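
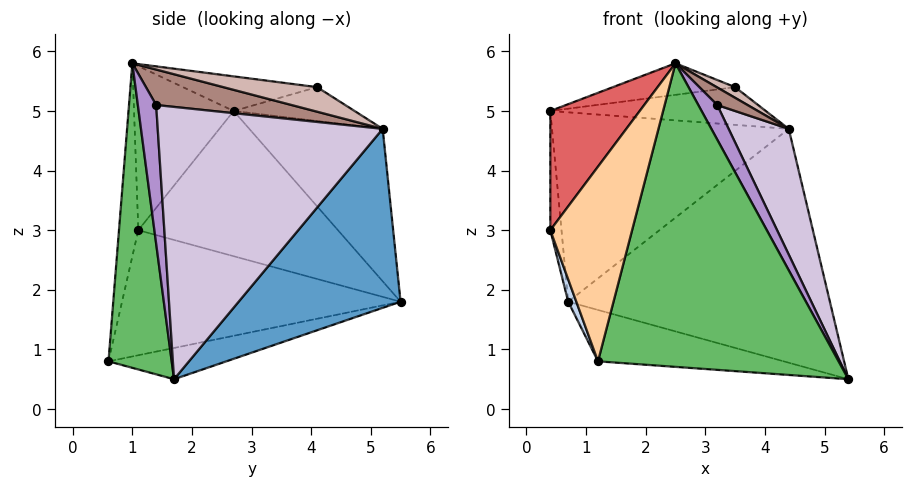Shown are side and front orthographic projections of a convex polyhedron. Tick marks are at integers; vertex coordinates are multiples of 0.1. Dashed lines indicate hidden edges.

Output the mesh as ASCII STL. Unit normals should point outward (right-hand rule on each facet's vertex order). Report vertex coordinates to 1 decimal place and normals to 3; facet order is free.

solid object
 facet normal 0.454 0.735 -0.504
  outer loop
   vertex 4.4 5.2 4.7
   vertex 5.4 1.7 0.5
   vertex 0.7 5.5 1.8
  endloop
 endfacet
 facet normal -0.941 -0.027 -0.336
  outer loop
   vertex 1.2 0.6 0.8
   vertex 0.4 1.1 3.0
   vertex 0.7 5.5 1.8
  endloop
 endfacet
 facet normal -0.119 0.187 -0.975
  outer loop
   vertex 1.2 0.6 0.8
   vertex 0.7 5.5 1.8
   vertex 5.4 1.7 0.5
  endloop
 endfacet
 facet normal -0.228 -0.964 0.136
  outer loop
   vertex 1.2 0.6 0.8
   vertex 2.5 1.0 5.8
   vertex 0.4 1.1 3.0
  endloop
 endfacet
 facet normal 0.254 -0.967 0.011
  outer loop
   vertex 1.2 0.6 0.8
   vertex 5.4 1.7 0.5
   vertex 2.5 1.0 5.8
  endloop
 endfacet
 facet normal -0.997 0.056 -0.045
  outer loop
   vertex 0.4 2.7 5.0
   vertex 0.7 5.5 1.8
   vertex 0.4 1.1 3.0
  endloop
 endfacet
 facet normal -0.656 -0.589 0.471
  outer loop
   vertex 0.4 2.7 5.0
   vertex 0.4 1.1 3.0
   vertex 2.5 1.0 5.8
  endloop
 endfacet
 facet normal -0.399 0.708 0.582
  outer loop
   vertex 0.4 2.7 5.0
   vertex 4.4 5.2 4.7
   vertex 0.7 5.5 1.8
  endloop
 endfacet
 facet normal 0.669 -0.690 0.275
  outer loop
   vertex 3.2 1.4 5.1
   vertex 2.5 1.0 5.8
   vertex 5.4 1.7 0.5
  endloop
 endfacet
 facet normal 0.883 -0.236 0.407
  outer loop
   vertex 3.2 1.4 5.1
   vertex 5.4 1.7 0.5
   vertex 4.4 5.2 4.7
  endloop
 endfacet
 facet normal 0.743 -0.166 0.648
  outer loop
   vertex 3.2 1.4 5.1
   vertex 4.4 5.2 4.7
   vertex 2.5 1.0 5.8
  endloop
 endfacet
 facet normal 0.708 -0.139 0.692
  outer loop
   vertex 3.5 4.1 5.4
   vertex 2.5 1.0 5.8
   vertex 4.4 5.2 4.7
  endloop
 endfacet
 facet normal -0.210 0.192 0.959
  outer loop
   vertex 3.5 4.1 5.4
   vertex 0.4 2.7 5.0
   vertex 2.5 1.0 5.8
  endloop
 endfacet
 facet normal -0.393 0.701 0.595
  outer loop
   vertex 3.5 4.1 5.4
   vertex 4.4 5.2 4.7
   vertex 0.4 2.7 5.0
  endloop
 endfacet
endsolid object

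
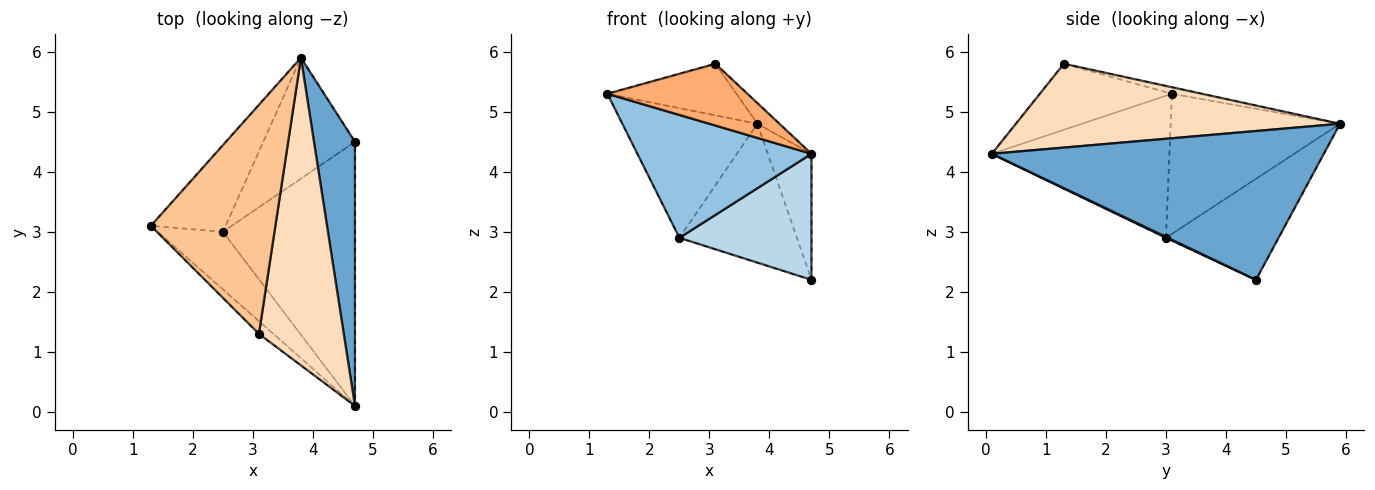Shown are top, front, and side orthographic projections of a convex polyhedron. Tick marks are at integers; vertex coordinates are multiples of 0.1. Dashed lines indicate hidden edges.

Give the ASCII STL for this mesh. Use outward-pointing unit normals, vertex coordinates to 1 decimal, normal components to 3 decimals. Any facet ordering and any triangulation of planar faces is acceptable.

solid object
 facet normal 0.956 0.126 0.263
  outer loop
   vertex 3.8 5.9 4.8
   vertex 4.7 0.1 4.3
   vertex 4.7 4.5 2.2
  endloop
 endfacet
 facet normal -0.679 -0.665 -0.312
  outer loop
   vertex 2.5 3.0 2.9
   vertex 4.7 0.1 4.3
   vertex 1.3 3.1 5.3
  endloop
 endfacet
 facet normal 0.007 -0.431 -0.902
  outer loop
   vertex 2.5 3.0 2.9
   vertex 4.7 4.5 2.2
   vertex 4.7 0.1 4.3
  endloop
 endfacet
 facet normal -0.722 0.576 -0.385
  outer loop
   vertex 2.5 3.0 2.9
   vertex 1.3 3.1 5.3
   vertex 3.8 5.9 4.8
  endloop
 endfacet
 facet normal -0.586 0.611 -0.532
  outer loop
   vertex 2.5 3.0 2.9
   vertex 3.8 5.9 4.8
   vertex 4.7 4.5 2.2
  endloop
 endfacet
 facet normal -0.678 -0.720 -0.148
  outer loop
   vertex 3.1 1.3 5.8
   vertex 1.3 3.1 5.3
   vertex 4.7 0.1 4.3
  endloop
 endfacet
 facet normal -0.051 0.220 0.974
  outer loop
   vertex 3.1 1.3 5.8
   vertex 3.8 5.9 4.8
   vertex 1.3 3.1 5.3
  endloop
 endfacet
 facet normal 0.702 0.048 0.711
  outer loop
   vertex 3.1 1.3 5.8
   vertex 4.7 0.1 4.3
   vertex 3.8 5.9 4.8
  endloop
 endfacet
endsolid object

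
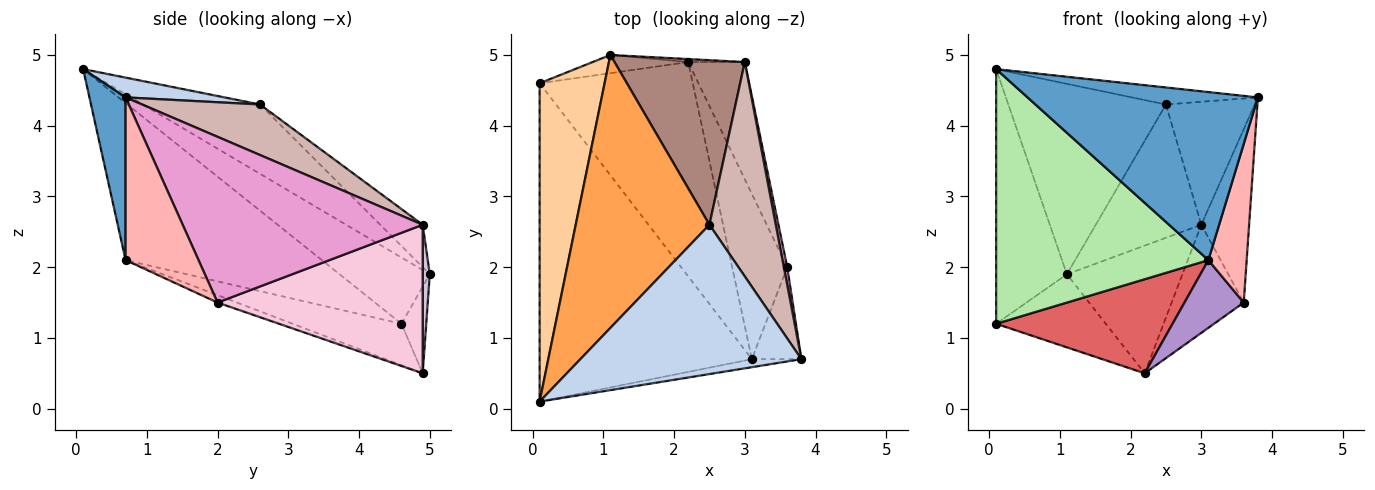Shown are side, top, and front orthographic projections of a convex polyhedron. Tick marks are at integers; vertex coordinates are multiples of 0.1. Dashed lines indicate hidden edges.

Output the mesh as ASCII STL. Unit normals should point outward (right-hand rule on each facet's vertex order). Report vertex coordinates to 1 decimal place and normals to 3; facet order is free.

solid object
 facet normal 0.155 -0.987 -0.047
  outer loop
   vertex 3.1 0.7 2.1
   vertex 3.8 0.7 4.4
   vertex 0.1 0.1 4.8
  endloop
 endfacet
 facet normal 0.089 0.113 0.990
  outer loop
   vertex 2.5 2.6 4.3
   vertex 0.1 0.1 4.8
   vertex 3.8 0.7 4.4
  endloop
 endfacet
 facet normal -0.391 0.527 0.755
  outer loop
   vertex 2.5 2.6 4.3
   vertex 1.1 5.0 1.9
   vertex 0.1 0.1 4.8
  endloop
 endfacet
 facet normal -0.623 0.489 0.611
  outer loop
   vertex 0.1 4.6 1.2
   vertex 0.1 0.1 4.8
   vertex 1.1 5.0 1.9
  endloop
 endfacet
 facet normal -0.214 0.948 -0.236
  outer loop
   vertex 0.1 4.6 1.2
   vertex 1.1 5.0 1.9
   vertex 2.2 4.9 0.5
  endloop
 endfacet
 facet normal -0.500 -0.541 -0.676
  outer loop
   vertex 0.1 4.6 1.2
   vertex 3.1 0.7 2.1
   vertex 0.1 0.1 4.8
  endloop
 endfacet
 facet normal -0.241 -0.390 -0.889
  outer loop
   vertex 0.1 4.6 1.2
   vertex 2.2 4.9 0.5
   vertex 3.1 0.7 2.1
  endloop
 endfacet
 facet normal 0.855 -0.449 -0.260
  outer loop
   vertex 3.6 2.0 1.5
   vertex 3.8 0.7 4.4
   vertex 3.1 0.7 2.1
  endloop
 endfacet
 facet normal -0.124 -0.376 -0.918
  outer loop
   vertex 3.6 2.0 1.5
   vertex 3.1 0.7 2.1
   vertex 2.2 4.9 0.5
  endloop
 endfacet
 facet normal 0.061 0.998 -0.023
  outer loop
   vertex 3.0 4.9 2.6
   vertex 2.2 4.9 0.5
   vertex 1.1 5.0 1.9
  endloop
 endfacet
 facet normal -0.245 0.610 0.753
  outer loop
   vertex 3.0 4.9 2.6
   vertex 1.1 5.0 1.9
   vertex 2.5 2.6 4.3
  endloop
 endfacet
 facet normal 0.551 0.415 0.724
  outer loop
   vertex 3.0 4.9 2.6
   vertex 2.5 2.6 4.3
   vertex 3.8 0.7 4.4
  endloop
 endfacet
 facet normal 0.981 0.195 0.020
  outer loop
   vertex 3.0 4.9 2.6
   vertex 3.8 0.7 4.4
   vertex 3.6 2.0 1.5
  endloop
 endfacet
 facet normal 0.888 0.312 -0.338
  outer loop
   vertex 3.0 4.9 2.6
   vertex 3.6 2.0 1.5
   vertex 2.2 4.9 0.5
  endloop
 endfacet
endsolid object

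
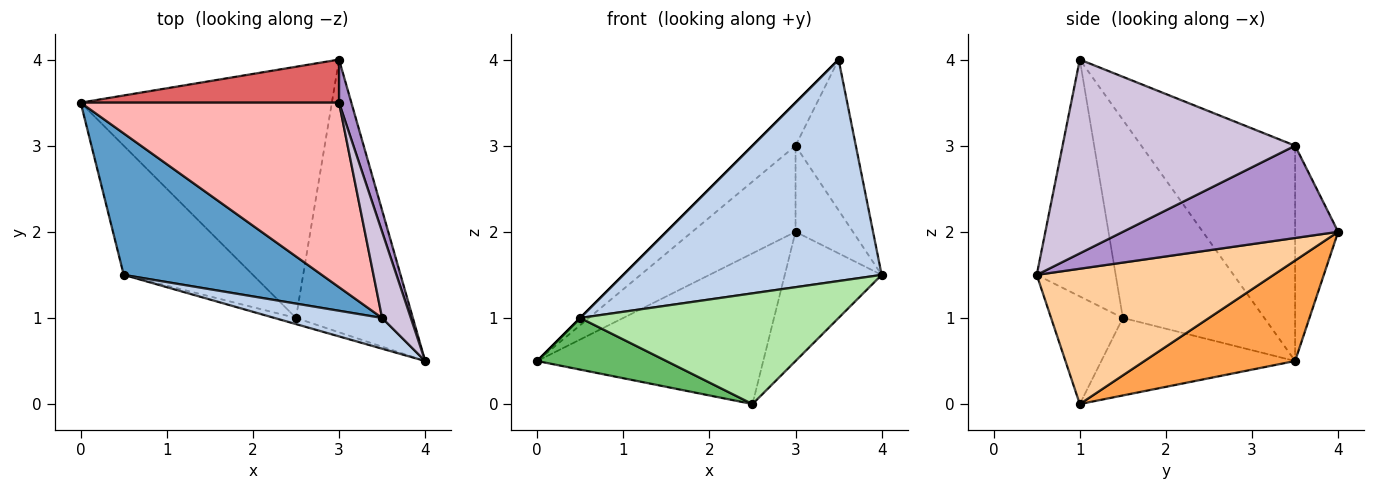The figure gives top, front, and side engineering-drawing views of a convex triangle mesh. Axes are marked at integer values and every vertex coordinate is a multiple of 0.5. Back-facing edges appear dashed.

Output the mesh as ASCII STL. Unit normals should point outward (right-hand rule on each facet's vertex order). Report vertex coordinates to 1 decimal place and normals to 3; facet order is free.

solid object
 facet normal -0.707 0.000 0.707
  outer loop
   vertex 0.5 1.5 1.0
   vertex 3.5 1.0 4.0
   vertex 0.0 3.5 0.5
  endloop
 endfacet
 facet normal -0.290 -0.948 0.132
  outer loop
   vertex 0.5 1.5 1.0
   vertex 4.0 0.5 1.5
   vertex 3.5 1.0 4.0
  endloop
 endfacet
 facet normal 0.324 0.487 -0.811
  outer loop
   vertex 2.5 1.0 0.0
   vertex 0.0 3.5 0.5
   vertex 3.0 4.0 2.0
  endloop
 endfacet
 facet normal 0.723 0.296 -0.624
  outer loop
   vertex 2.5 1.0 0.0
   vertex 3.0 4.0 2.0
   vertex 4.0 0.5 1.5
  endloop
 endfacet
 facet normal -0.487 -0.324 -0.811
  outer loop
   vertex 2.5 1.0 0.0
   vertex 0.5 1.5 1.0
   vertex 0.0 3.5 0.5
  endloop
 endfacet
 facet normal -0.267 -0.962 -0.053
  outer loop
   vertex 2.5 1.0 0.0
   vertex 4.0 0.5 1.5
   vertex 0.5 1.5 1.0
  endloop
 endfacet
 facet normal -0.349 0.838 0.419
  outer loop
   vertex 3.0 3.5 3.0
   vertex 3.0 4.0 2.0
   vertex 0.0 3.5 0.5
  endloop
 endfacet
 facet normal -0.630 0.176 0.756
  outer loop
   vertex 3.0 3.5 3.0
   vertex 0.0 3.5 0.5
   vertex 3.5 1.0 4.0
  endloop
 endfacet
 facet normal 0.958 0.256 0.128
  outer loop
   vertex 3.0 3.5 3.0
   vertex 4.0 0.5 1.5
   vertex 3.0 4.0 2.0
  endloop
 endfacet
 facet normal 0.958 0.248 0.142
  outer loop
   vertex 3.0 3.5 3.0
   vertex 3.5 1.0 4.0
   vertex 4.0 0.5 1.5
  endloop
 endfacet
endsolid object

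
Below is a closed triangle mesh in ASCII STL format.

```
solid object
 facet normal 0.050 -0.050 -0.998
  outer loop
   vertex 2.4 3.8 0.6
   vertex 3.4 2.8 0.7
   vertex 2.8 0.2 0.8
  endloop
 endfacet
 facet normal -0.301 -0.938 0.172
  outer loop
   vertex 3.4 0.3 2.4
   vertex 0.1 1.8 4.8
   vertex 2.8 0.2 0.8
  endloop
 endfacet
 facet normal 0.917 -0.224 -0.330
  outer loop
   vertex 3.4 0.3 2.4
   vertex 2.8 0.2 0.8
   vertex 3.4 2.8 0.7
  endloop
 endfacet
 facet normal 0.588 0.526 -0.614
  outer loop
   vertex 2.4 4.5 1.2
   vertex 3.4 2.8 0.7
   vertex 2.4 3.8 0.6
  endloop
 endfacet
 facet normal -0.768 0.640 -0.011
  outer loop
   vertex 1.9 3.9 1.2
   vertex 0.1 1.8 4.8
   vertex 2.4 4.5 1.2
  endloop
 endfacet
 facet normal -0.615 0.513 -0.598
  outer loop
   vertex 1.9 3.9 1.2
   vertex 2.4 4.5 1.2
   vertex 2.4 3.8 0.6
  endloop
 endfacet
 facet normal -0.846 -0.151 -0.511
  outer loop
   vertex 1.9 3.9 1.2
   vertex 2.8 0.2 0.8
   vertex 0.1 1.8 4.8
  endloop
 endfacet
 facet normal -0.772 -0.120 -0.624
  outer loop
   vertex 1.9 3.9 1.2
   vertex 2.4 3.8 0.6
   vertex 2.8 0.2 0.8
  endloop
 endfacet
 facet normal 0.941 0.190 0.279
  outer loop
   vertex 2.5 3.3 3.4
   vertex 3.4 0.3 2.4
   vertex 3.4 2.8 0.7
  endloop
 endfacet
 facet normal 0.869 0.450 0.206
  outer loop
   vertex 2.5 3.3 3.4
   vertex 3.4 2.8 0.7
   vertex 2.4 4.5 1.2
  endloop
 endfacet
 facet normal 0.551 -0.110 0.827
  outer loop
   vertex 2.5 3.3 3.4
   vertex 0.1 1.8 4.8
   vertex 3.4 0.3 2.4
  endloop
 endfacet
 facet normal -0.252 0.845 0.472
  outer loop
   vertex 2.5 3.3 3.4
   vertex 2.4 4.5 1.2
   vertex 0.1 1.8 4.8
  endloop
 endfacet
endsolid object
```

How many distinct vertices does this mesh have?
8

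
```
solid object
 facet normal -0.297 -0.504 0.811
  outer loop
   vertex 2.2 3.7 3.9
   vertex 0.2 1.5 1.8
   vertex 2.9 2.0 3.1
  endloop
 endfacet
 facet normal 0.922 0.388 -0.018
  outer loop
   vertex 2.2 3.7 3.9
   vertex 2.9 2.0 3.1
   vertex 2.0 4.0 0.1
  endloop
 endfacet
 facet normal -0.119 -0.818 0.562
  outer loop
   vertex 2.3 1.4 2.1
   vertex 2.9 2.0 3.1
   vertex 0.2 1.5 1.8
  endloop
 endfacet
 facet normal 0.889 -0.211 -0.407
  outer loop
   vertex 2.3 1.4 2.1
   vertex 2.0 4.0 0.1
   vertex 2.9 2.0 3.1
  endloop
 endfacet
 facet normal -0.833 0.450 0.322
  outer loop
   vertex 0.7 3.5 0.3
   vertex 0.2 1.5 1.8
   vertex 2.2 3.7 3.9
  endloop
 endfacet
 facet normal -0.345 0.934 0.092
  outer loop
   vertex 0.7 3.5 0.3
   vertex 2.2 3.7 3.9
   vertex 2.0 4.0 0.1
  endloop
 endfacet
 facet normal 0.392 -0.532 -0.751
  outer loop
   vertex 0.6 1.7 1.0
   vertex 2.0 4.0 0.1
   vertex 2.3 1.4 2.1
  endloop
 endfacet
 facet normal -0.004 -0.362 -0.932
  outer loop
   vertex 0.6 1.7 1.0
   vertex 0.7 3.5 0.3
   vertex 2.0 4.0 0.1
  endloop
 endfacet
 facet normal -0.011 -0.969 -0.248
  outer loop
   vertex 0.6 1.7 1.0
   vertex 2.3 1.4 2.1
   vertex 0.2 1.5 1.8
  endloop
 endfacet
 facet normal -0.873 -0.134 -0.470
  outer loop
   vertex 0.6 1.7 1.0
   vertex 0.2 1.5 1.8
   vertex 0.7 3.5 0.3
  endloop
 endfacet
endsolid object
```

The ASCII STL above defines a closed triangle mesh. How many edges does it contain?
15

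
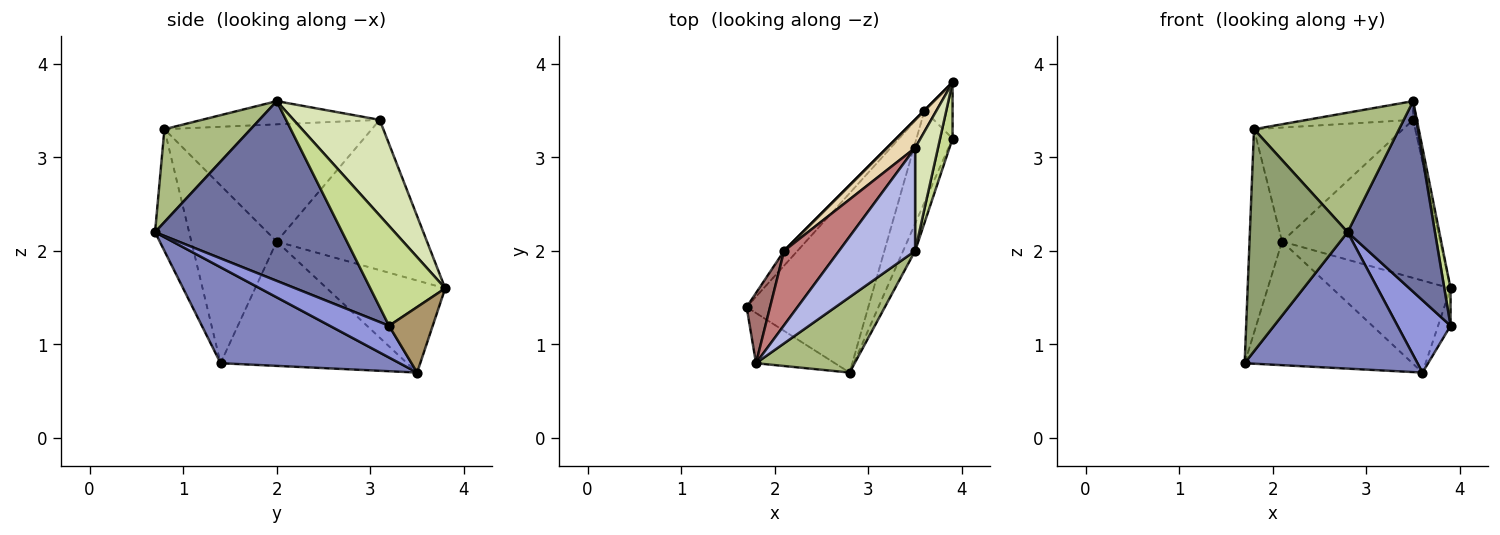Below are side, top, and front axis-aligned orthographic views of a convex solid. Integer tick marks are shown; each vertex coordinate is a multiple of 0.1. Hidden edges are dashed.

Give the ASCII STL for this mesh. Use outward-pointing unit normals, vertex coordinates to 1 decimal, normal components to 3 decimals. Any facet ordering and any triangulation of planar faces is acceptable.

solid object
 facet normal 0.905 -0.422 -0.060
  outer loop
   vertex 3.5 2.0 3.6
   vertex 2.8 0.7 2.2
   vertex 3.9 3.2 1.2
  endloop
 endfacet
 facet normal 0.531 -0.513 -0.674
  outer loop
   vertex 3.6 3.5 0.7
   vertex 2.8 0.7 2.2
   vertex 1.7 1.4 0.8
  endloop
 endfacet
 facet normal 0.569 -0.509 -0.646
  outer loop
   vertex 3.6 3.5 0.7
   vertex 3.9 3.2 1.2
   vertex 2.8 0.7 2.2
  endloop
 endfacet
 facet normal -0.287 0.171 0.942
  outer loop
   vertex 1.8 0.8 3.3
   vertex 3.5 2.0 3.6
   vertex 3.5 3.1 3.4
  endloop
 endfacet
 facet normal -0.322 -0.923 -0.209
  outer loop
   vertex 1.8 0.8 3.3
   vertex 1.7 1.4 0.8
   vertex 2.8 0.7 2.2
  endloop
 endfacet
 facet normal 0.449 -0.756 0.477
  outer loop
   vertex 1.8 0.8 3.3
   vertex 2.8 0.7 2.2
   vertex 3.5 2.0 3.6
  endloop
 endfacet
 facet normal 0.989 -0.082 0.124
  outer loop
   vertex 3.9 3.8 1.6
   vertex 3.5 2.0 3.6
   vertex 3.9 3.2 1.2
  endloop
 endfacet
 facet normal 0.972 0.042 0.232
  outer loop
   vertex 3.9 3.8 1.6
   vertex 3.5 3.1 3.4
   vertex 3.5 2.0 3.6
  endloop
 endfacet
 facet normal 0.889 0.254 -0.381
  outer loop
   vertex 3.9 3.8 1.6
   vertex 3.9 3.2 1.2
   vertex 3.6 3.5 0.7
  endloop
 endfacet
 facet normal -0.741 0.667 -0.080
  outer loop
   vertex 2.1 2.0 2.1
   vertex 3.6 3.5 0.7
   vertex 1.7 1.4 0.8
  endloop
 endfacet
 facet normal -0.707 0.707 0.000
  outer loop
   vertex 2.1 2.0 2.1
   vertex 3.9 3.8 1.6
   vertex 3.6 3.5 0.7
  endloop
 endfacet
 facet normal -0.683 0.719 0.128
  outer loop
   vertex 2.1 2.0 2.1
   vertex 3.5 3.1 3.4
   vertex 3.9 3.8 1.6
  endloop
 endfacet
 facet normal -0.927 0.354 0.122
  outer loop
   vertex 2.1 2.0 2.1
   vertex 1.7 1.4 0.8
   vertex 1.8 0.8 3.3
  endloop
 endfacet
 facet normal -0.759 0.545 0.356
  outer loop
   vertex 2.1 2.0 2.1
   vertex 1.8 0.8 3.3
   vertex 3.5 3.1 3.4
  endloop
 endfacet
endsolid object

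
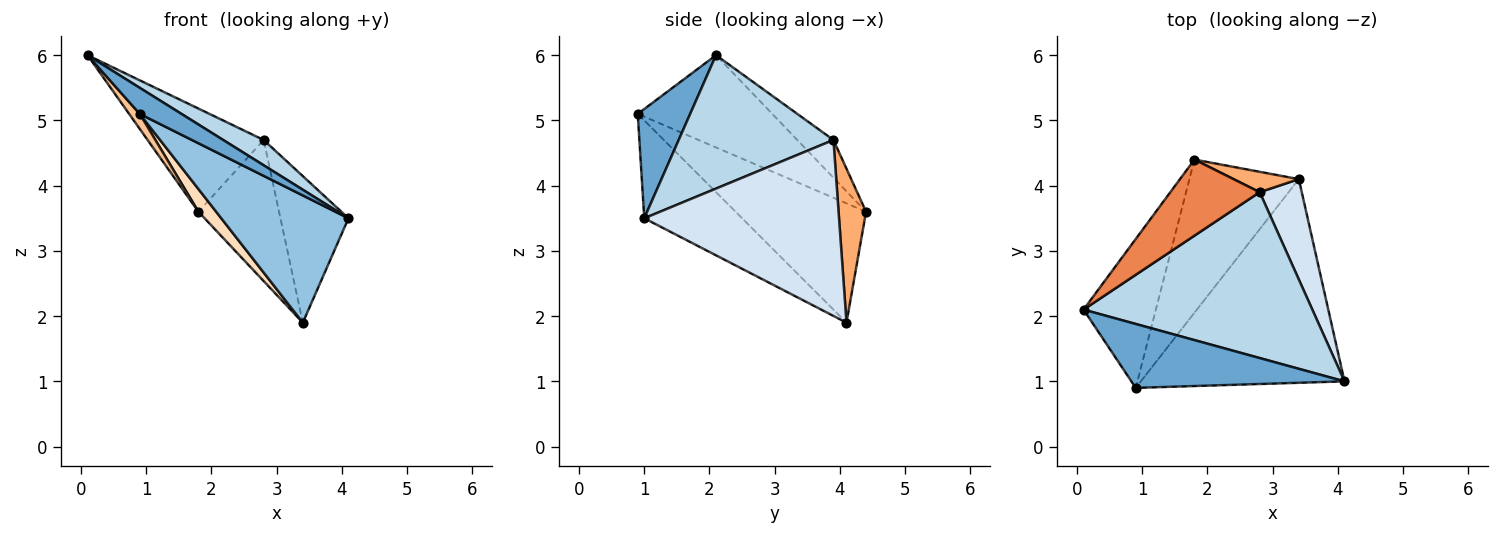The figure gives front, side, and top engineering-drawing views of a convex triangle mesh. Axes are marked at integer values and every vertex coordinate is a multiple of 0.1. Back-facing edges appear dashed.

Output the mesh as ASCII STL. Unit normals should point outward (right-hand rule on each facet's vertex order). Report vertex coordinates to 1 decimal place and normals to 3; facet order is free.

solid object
 facet normal 0.429 -0.341 0.836
  outer loop
   vertex 0.9 0.9 5.1
   vertex 4.1 1.0 3.5
   vertex 0.1 2.1 6.0
  endloop
 endfacet
 facet normal -0.377 -0.491 -0.785
  outer loop
   vertex 0.9 0.9 5.1
   vertex 3.4 4.1 1.9
   vertex 4.1 1.0 3.5
  endloop
 endfacet
 facet normal 0.499 -0.131 0.856
  outer loop
   vertex 2.8 3.9 4.7
   vertex 0.1 2.1 6.0
   vertex 4.1 1.0 3.5
  endloop
 endfacet
 facet normal 0.921 0.322 0.220
  outer loop
   vertex 2.8 3.9 4.7
   vertex 4.1 1.0 3.5
   vertex 3.4 4.1 1.9
  endloop
 endfacet
 facet normal -0.243 0.781 0.576
  outer loop
   vertex 1.8 4.4 3.6
   vertex 0.1 2.1 6.0
   vertex 2.8 3.9 4.7
  endloop
 endfacet
 facet normal 0.320 0.938 0.136
  outer loop
   vertex 1.8 4.4 3.6
   vertex 2.8 3.9 4.7
   vertex 3.4 4.1 1.9
  endloop
 endfacet
 facet normal -0.786 -0.062 -0.616
  outer loop
   vertex 1.8 4.4 3.6
   vertex 0.9 0.9 5.1
   vertex 0.1 2.1 6.0
  endloop
 endfacet
 facet normal -0.733 -0.100 -0.673
  outer loop
   vertex 1.8 4.4 3.6
   vertex 3.4 4.1 1.9
   vertex 0.9 0.9 5.1
  endloop
 endfacet
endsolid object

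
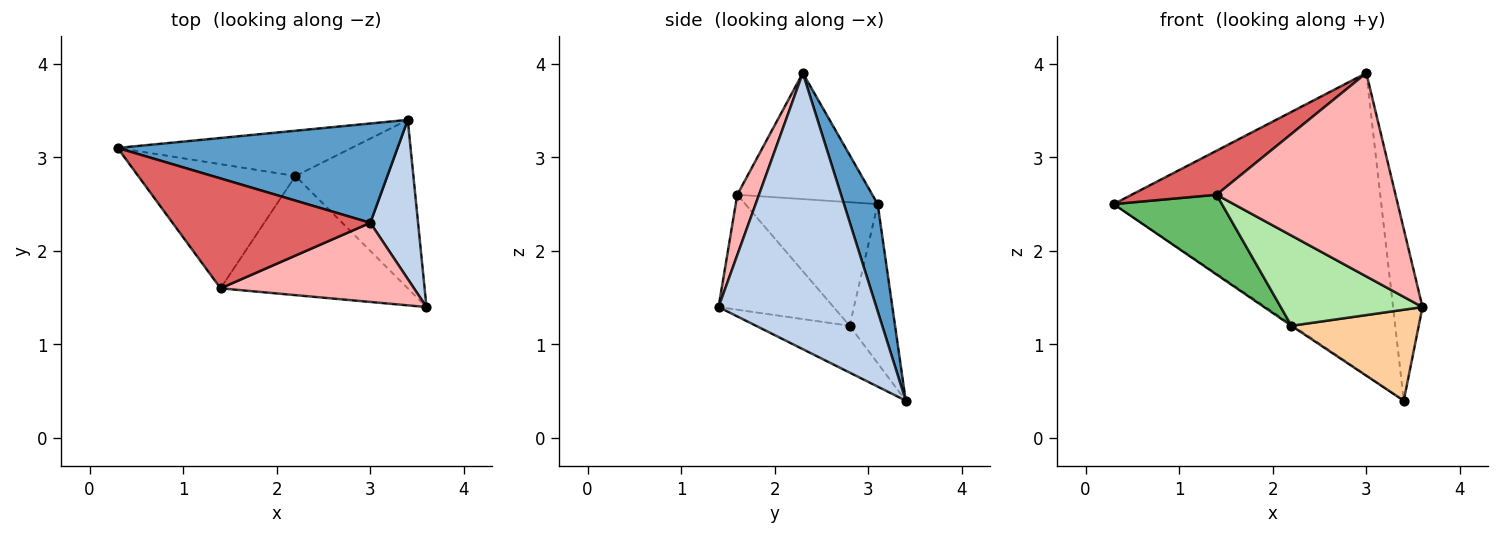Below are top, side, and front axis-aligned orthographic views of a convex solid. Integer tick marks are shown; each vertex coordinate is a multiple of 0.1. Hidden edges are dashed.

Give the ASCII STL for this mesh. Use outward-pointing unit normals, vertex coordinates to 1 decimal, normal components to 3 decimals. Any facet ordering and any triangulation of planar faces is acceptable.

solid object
 facet normal 0.119 0.943 0.310
  outer loop
   vertex 3.0 2.3 3.9
   vertex 3.4 3.4 0.4
   vertex 0.3 3.1 2.5
  endloop
 endfacet
 facet normal 0.969 0.181 0.168
  outer loop
   vertex 3.0 2.3 3.9
   vertex 3.6 1.4 1.4
   vertex 3.4 3.4 0.4
  endloop
 endfacet
 facet normal -0.562 0.022 -0.827
  outer loop
   vertex 2.2 2.8 1.2
   vertex 0.3 3.1 2.5
   vertex 3.4 3.4 0.4
  endloop
 endfacet
 facet normal -0.330 -0.448 -0.831
  outer loop
   vertex 2.2 2.8 1.2
   vertex 3.4 3.4 0.4
   vertex 3.6 1.4 1.4
  endloop
 endfacet
 facet normal -0.551 -0.451 -0.702
  outer loop
   vertex 1.4 1.6 2.6
   vertex 0.3 3.1 2.5
   vertex 2.2 2.8 1.2
  endloop
 endfacet
 facet normal -0.440 -0.542 -0.716
  outer loop
   vertex 1.4 1.6 2.6
   vertex 2.2 2.8 1.2
   vertex 3.6 1.4 1.4
  endloop
 endfacet
 facet normal -0.509 -0.320 0.799
  outer loop
   vertex 1.4 1.6 2.6
   vertex 3.0 2.3 3.9
   vertex 0.3 3.1 2.5
  endloop
 endfacet
 facet normal 0.112 -0.926 0.360
  outer loop
   vertex 1.4 1.6 2.6
   vertex 3.6 1.4 1.4
   vertex 3.0 2.3 3.9
  endloop
 endfacet
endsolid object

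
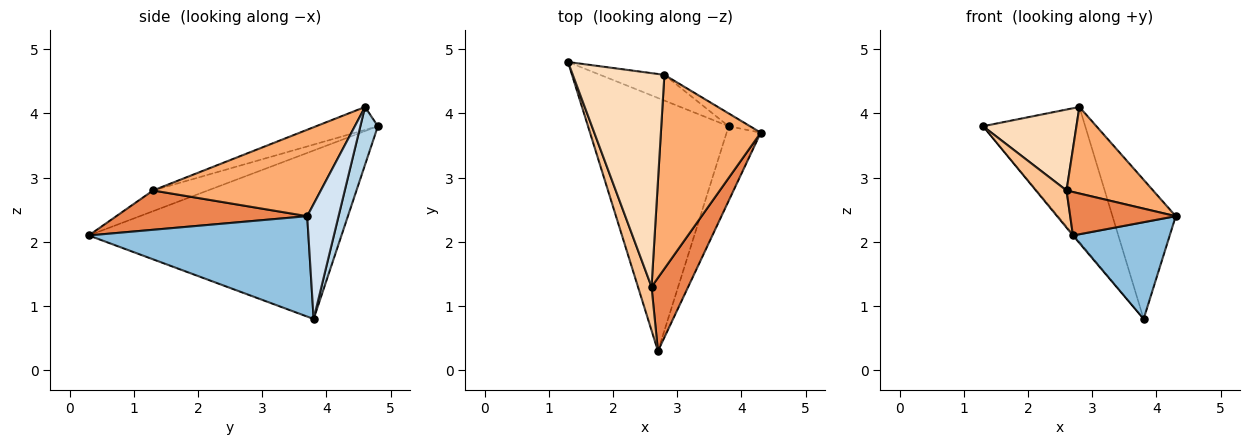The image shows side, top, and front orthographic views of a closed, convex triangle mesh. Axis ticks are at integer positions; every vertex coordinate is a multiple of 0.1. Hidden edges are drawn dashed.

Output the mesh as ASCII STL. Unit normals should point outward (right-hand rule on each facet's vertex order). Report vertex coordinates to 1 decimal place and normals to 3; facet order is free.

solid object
 facet normal -0.768 0.003 -0.641
  outer loop
   vertex 3.8 3.8 0.8
   vertex 2.7 0.3 2.1
   vertex 1.3 4.8 3.8
  endloop
 endfacet
 facet normal 0.874 -0.385 -0.297
  outer loop
   vertex 3.8 3.8 0.8
   vertex 4.3 3.7 2.4
   vertex 2.7 0.3 2.1
  endloop
 endfacet
 facet normal 0.166 0.969 -0.185
  outer loop
   vertex 2.8 4.6 4.1
   vertex 3.8 3.8 0.8
   vertex 1.3 4.8 3.8
  endloop
 endfacet
 facet normal 0.442 0.893 -0.082
  outer loop
   vertex 2.8 4.6 4.1
   vertex 4.3 3.7 2.4
   vertex 3.8 3.8 0.8
  endloop
 endfacet
 facet normal 0.678 -0.375 0.632
  outer loop
   vertex 2.6 1.3 2.8
   vertex 2.7 0.3 2.1
   vertex 4.3 3.7 2.4
  endloop
 endfacet
 facet normal 0.620 -0.320 0.716
  outer loop
   vertex 2.6 1.3 2.8
   vertex 4.3 3.7 2.4
   vertex 2.8 4.6 4.1
  endloop
 endfacet
 facet normal -0.758 -0.423 0.496
  outer loop
   vertex 2.6 1.3 2.8
   vertex 1.3 4.8 3.8
   vertex 2.7 0.3 2.1
  endloop
 endfacet
 facet normal -0.228 -0.345 0.911
  outer loop
   vertex 2.6 1.3 2.8
   vertex 2.8 4.6 4.1
   vertex 1.3 4.8 3.8
  endloop
 endfacet
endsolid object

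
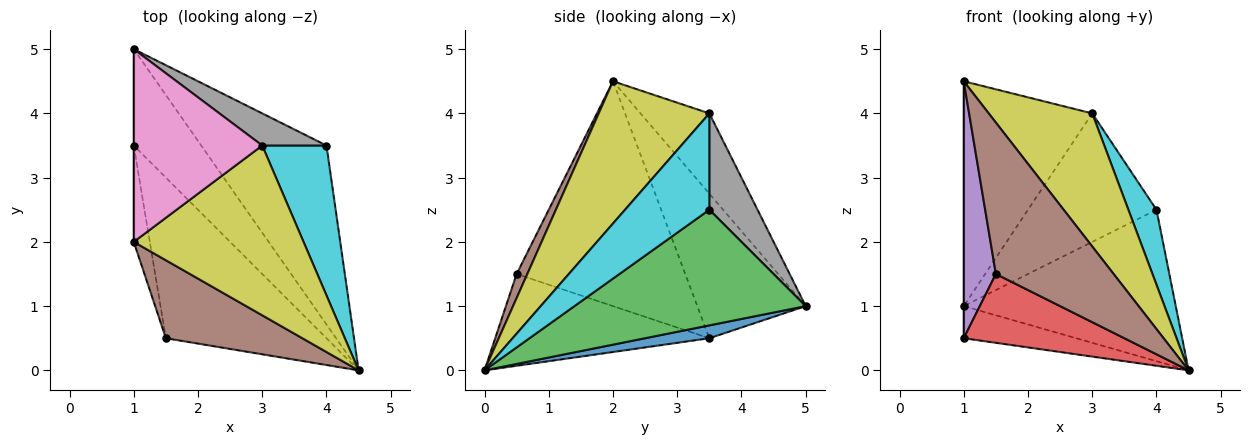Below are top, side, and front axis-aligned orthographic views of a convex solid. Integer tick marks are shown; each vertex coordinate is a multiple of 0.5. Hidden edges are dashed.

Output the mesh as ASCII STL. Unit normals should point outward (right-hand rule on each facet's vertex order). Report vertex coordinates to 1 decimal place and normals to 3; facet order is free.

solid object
 facet normal 0.178 0.311 -0.934
  outer loop
   vertex 1.0 5.0 1.0
   vertex 4.5 0.0 0.0
   vertex 1.0 3.5 0.5
  endloop
 endfacet
 facet normal -1.000 0.000 0.000
  outer loop
   vertex 1.0 2.0 4.5
   vertex 1.0 5.0 1.0
   vertex 1.0 3.5 0.5
  endloop
 endfacet
 facet normal 0.576 0.528 -0.624
  outer loop
   vertex 4.0 3.5 2.5
   vertex 4.5 0.0 0.0
   vertex 1.0 5.0 1.0
  endloop
 endfacet
 facet normal -0.465 -0.349 -0.814
  outer loop
   vertex 1.5 0.5 1.5
   vertex 1.0 3.5 0.5
   vertex 4.5 0.0 0.0
  endloop
 endfacet
 facet normal -0.980 -0.187 -0.070
  outer loop
   vertex 1.5 0.5 1.5
   vertex 1.0 2.0 4.5
   vertex 1.0 3.5 0.5
  endloop
 endfacet
 facet normal 0.081 -0.886 0.456
  outer loop
   vertex 1.5 0.5 1.5
   vertex 4.5 0.0 0.0
   vertex 1.0 2.0 4.5
  endloop
 endfacet
 facet normal -0.377 0.703 0.603
  outer loop
   vertex 3.0 3.5 4.0
   vertex 1.0 5.0 1.0
   vertex 1.0 2.0 4.5
  endloop
 endfacet
 facet normal 0.342 0.912 0.228
  outer loop
   vertex 3.0 3.5 4.0
   vertex 4.0 3.5 2.5
   vertex 1.0 5.0 1.0
  endloop
 endfacet
 facet normal 0.551 -0.515 0.657
  outer loop
   vertex 3.0 3.5 4.0
   vertex 1.0 2.0 4.5
   vertex 4.5 0.0 0.0
  endloop
 endfacet
 facet normal 0.802 -0.267 0.535
  outer loop
   vertex 3.0 3.5 4.0
   vertex 4.5 0.0 0.0
   vertex 4.0 3.5 2.5
  endloop
 endfacet
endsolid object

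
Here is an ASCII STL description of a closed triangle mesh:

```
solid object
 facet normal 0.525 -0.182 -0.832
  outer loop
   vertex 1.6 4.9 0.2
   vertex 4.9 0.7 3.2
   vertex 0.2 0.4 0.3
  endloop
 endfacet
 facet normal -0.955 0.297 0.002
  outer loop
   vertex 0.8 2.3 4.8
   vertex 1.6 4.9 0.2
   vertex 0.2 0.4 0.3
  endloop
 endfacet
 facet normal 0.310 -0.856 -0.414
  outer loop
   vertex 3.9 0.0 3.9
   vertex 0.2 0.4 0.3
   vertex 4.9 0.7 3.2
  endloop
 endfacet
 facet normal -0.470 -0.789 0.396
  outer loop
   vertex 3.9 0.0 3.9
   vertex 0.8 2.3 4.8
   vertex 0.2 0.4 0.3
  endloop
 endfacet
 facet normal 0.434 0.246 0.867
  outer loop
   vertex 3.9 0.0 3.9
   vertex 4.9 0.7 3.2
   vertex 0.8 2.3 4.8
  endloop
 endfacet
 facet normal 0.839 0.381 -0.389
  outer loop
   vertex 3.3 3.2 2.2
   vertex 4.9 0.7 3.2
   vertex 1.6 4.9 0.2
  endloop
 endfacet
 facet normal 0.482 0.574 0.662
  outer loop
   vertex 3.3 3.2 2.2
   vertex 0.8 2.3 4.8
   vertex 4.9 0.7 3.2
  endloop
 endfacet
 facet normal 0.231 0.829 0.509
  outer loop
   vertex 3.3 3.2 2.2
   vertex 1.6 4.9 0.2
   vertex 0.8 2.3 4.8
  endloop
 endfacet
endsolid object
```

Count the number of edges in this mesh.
12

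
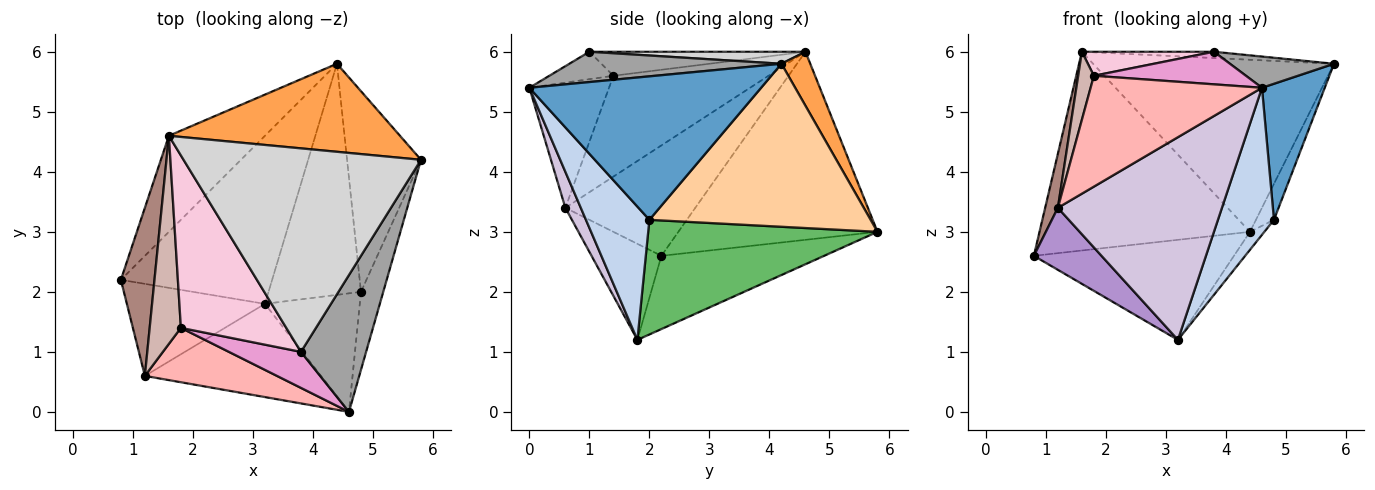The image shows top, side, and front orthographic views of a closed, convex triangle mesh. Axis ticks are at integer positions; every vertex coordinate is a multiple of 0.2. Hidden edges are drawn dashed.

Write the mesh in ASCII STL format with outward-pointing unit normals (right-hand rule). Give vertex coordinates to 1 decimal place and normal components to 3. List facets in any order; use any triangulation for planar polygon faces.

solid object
 facet normal 0.955 -0.259 -0.148
  outer loop
   vertex 4.8 2.0 3.2
   vertex 5.8 4.2 5.8
   vertex 4.6 0.0 5.4
  endloop
 endfacet
 facet normal 0.661 -0.584 -0.471
  outer loop
   vertex 4.8 2.0 3.2
   vertex 4.6 0.0 5.4
   vertex 3.2 1.8 1.2
  endloop
 endfacet
 facet normal 0.106 0.885 0.453
  outer loop
   vertex 4.4 5.8 3.0
   vertex 1.6 4.6 6.0
   vertex 5.8 4.2 5.8
  endloop
 endfacet
 facet normal 0.908 0.074 -0.412
  outer loop
   vertex 4.4 5.8 3.0
   vertex 5.8 4.2 5.8
   vertex 4.8 2.0 3.2
  endloop
 endfacet
 facet normal 0.778 0.049 -0.627
  outer loop
   vertex 4.4 5.8 3.0
   vertex 4.8 2.0 3.2
   vertex 3.2 1.8 1.2
  endloop
 endfacet
 facet normal -0.649 0.685 -0.331
  outer loop
   vertex 4.4 5.8 3.0
   vertex 0.8 2.2 2.6
   vertex 1.6 4.6 6.0
  endloop
 endfacet
 facet normal -0.384 0.472 -0.793
  outer loop
   vertex 4.4 5.8 3.0
   vertex 3.2 1.8 1.2
   vertex 0.8 2.2 2.6
  endloop
 endfacet
 facet normal -0.385 -0.829 0.406
  outer loop
   vertex 1.2 0.6 3.4
   vertex 4.6 0.0 5.4
   vertex 1.8 1.4 5.6
  endloop
 endfacet
 facet normal -0.500 -0.484 -0.718
  outer loop
   vertex 1.2 0.6 3.4
   vertex 0.8 2.2 2.6
   vertex 3.2 1.8 1.2
  endloop
 endfacet
 facet normal 0.085 -0.905 -0.416
  outer loop
   vertex 1.2 0.6 3.4
   vertex 3.2 1.8 1.2
   vertex 4.6 0.0 5.4
  endloop
 endfacet
 facet normal -0.953 -0.093 0.290
  outer loop
   vertex 1.2 0.6 3.4
   vertex 1.6 4.6 6.0
   vertex 0.8 2.2 2.6
  endloop
 endfacet
 facet normal -0.951 -0.096 0.294
  outer loop
   vertex 1.2 0.6 3.4
   vertex 1.8 1.4 5.6
   vertex 1.6 4.6 6.0
  endloop
 endfacet
 facet normal -0.272 -0.646 0.714
  outer loop
   vertex 3.8 1.0 6.0
   vertex 1.8 1.4 5.6
   vertex 4.6 0.0 5.4
  endloop
 endfacet
 facet normal -0.220 -0.135 0.966
  outer loop
   vertex 3.8 1.0 6.0
   vertex 1.6 4.6 6.0
   vertex 1.8 1.4 5.6
  endloop
 endfacet
 facet normal 0.413 -0.203 0.888
  outer loop
   vertex 3.8 1.0 6.0
   vertex 4.6 0.0 5.4
   vertex 5.8 4.2 5.8
  endloop
 endfacet
 facet normal 0.050 0.031 0.998
  outer loop
   vertex 3.8 1.0 6.0
   vertex 5.8 4.2 5.8
   vertex 1.6 4.6 6.0
  endloop
 endfacet
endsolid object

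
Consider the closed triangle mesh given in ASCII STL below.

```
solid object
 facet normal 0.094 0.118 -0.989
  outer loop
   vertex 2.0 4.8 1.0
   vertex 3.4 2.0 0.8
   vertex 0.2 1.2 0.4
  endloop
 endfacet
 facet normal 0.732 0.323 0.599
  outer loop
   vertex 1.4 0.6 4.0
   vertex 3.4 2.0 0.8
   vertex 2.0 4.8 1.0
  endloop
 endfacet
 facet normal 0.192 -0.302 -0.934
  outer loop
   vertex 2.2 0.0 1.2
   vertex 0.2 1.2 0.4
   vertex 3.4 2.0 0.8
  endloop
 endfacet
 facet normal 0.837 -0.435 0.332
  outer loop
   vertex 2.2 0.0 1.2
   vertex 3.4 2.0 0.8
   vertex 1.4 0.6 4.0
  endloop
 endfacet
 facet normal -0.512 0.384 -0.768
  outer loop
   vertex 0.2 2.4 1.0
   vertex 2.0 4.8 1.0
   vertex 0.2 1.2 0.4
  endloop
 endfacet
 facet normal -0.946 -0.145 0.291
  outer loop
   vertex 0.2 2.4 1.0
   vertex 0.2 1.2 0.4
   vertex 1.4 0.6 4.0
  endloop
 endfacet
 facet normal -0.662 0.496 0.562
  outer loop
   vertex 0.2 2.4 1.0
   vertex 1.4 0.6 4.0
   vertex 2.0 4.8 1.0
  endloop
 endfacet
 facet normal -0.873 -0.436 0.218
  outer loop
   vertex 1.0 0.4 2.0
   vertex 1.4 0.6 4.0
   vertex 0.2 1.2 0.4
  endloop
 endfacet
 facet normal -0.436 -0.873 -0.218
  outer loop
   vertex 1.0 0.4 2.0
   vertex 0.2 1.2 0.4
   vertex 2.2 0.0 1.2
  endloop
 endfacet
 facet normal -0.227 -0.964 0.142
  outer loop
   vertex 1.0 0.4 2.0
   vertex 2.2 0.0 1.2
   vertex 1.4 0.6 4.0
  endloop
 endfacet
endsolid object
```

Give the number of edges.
15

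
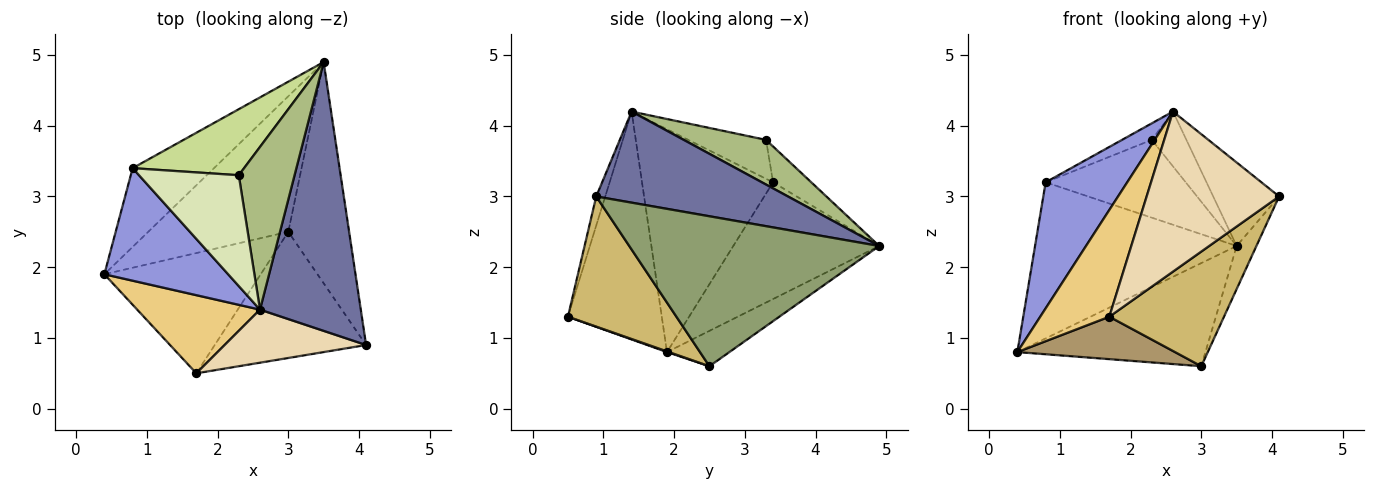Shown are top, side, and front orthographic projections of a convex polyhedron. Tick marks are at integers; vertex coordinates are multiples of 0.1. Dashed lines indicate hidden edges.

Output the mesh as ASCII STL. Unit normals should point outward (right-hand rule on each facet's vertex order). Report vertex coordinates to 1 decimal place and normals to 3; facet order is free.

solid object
 facet normal 0.653 0.225 0.723
  outer loop
   vertex 2.6 1.4 4.2
   vertex 4.1 0.9 3.0
   vertex 3.5 4.9 2.3
  endloop
 endfacet
 facet normal -0.543 0.750 -0.378
  outer loop
   vertex 0.8 3.4 3.2
   vertex 3.5 4.9 2.3
   vertex 0.4 1.9 0.8
  endloop
 endfacet
 facet normal -0.768 -0.478 0.427
  outer loop
   vertex 0.8 3.4 3.2
   vertex 0.4 1.9 0.8
   vertex 2.6 1.4 4.2
  endloop
 endfacet
 facet normal -0.197 0.594 -0.780
  outer loop
   vertex 3.0 2.5 0.6
   vertex 0.4 1.9 0.8
   vertex 3.5 4.9 2.3
  endloop
 endfacet
 facet normal 0.924 0.073 -0.375
  outer loop
   vertex 3.0 2.5 0.6
   vertex 3.5 4.9 2.3
   vertex 4.1 0.9 3.0
  endloop
 endfacet
 facet normal 0.604 0.254 0.755
  outer loop
   vertex 2.3 3.3 3.8
   vertex 2.6 1.4 4.2
   vertex 3.5 4.9 2.3
  endloop
 endfacet
 facet normal -0.204 0.747 0.633
  outer loop
   vertex 2.3 3.3 3.8
   vertex 3.5 4.9 2.3
   vertex 0.8 3.4 3.2
  endloop
 endfacet
 facet normal -0.360 0.137 0.923
  outer loop
   vertex 2.3 3.3 3.8
   vertex 0.8 3.4 3.2
   vertex 2.6 1.4 4.2
  endloop
 endfacet
 facet normal 0.004 -0.333 -0.943
  outer loop
   vertex 1.7 0.5 1.3
   vertex 0.4 1.9 0.8
   vertex 3.0 2.5 0.6
  endloop
 endfacet
 facet normal 0.537 -0.567 -0.624
  outer loop
   vertex 1.7 0.5 1.3
   vertex 3.0 2.5 0.6
   vertex 4.1 0.9 3.0
  endloop
 endfacet
 facet normal -0.739 -0.544 0.398
  outer loop
   vertex 1.7 0.5 1.3
   vertex 2.6 1.4 4.2
   vertex 0.4 1.9 0.8
  endloop
 endfacet
 facet normal -0.065 -0.947 0.314
  outer loop
   vertex 1.7 0.5 1.3
   vertex 4.1 0.9 3.0
   vertex 2.6 1.4 4.2
  endloop
 endfacet
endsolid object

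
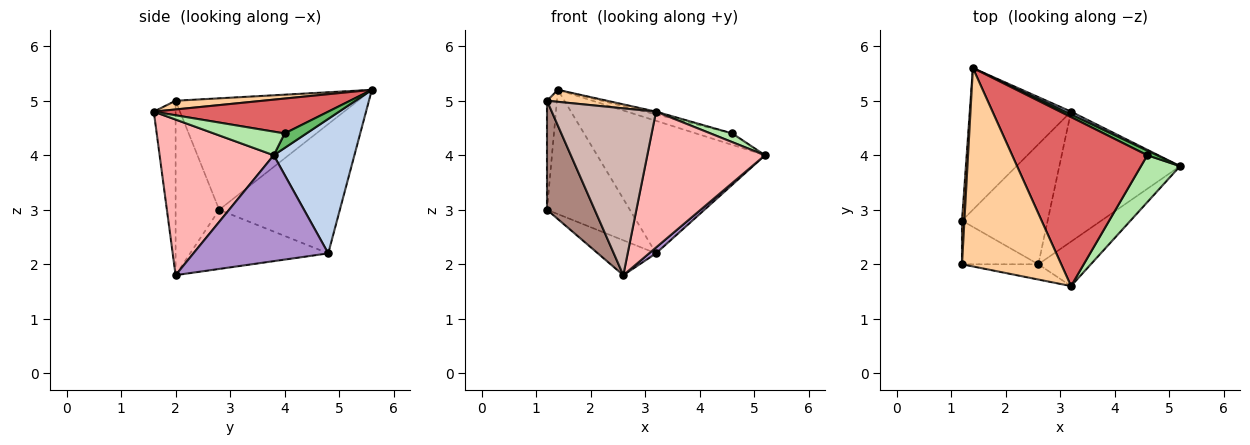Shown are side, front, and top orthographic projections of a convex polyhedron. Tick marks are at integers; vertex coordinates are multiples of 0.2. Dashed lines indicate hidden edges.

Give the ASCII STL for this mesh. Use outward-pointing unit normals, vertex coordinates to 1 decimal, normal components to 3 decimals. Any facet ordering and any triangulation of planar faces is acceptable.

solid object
 facet normal -0.693 0.476 -0.542
  outer loop
   vertex 3.2 4.8 2.2
   vertex 1.2 2.8 3.0
   vertex 1.4 5.6 5.2
  endloop
 endfacet
 facet normal 0.433 0.901 0.020
  outer loop
   vertex 3.2 4.8 2.2
   vertex 1.4 5.6 5.2
   vertex 5.2 3.8 4.0
  endloop
 endfacet
 facet normal -0.998 0.054 0.022
  outer loop
   vertex 1.2 2.0 5.0
   vertex 1.4 5.6 5.2
   vertex 1.2 2.8 3.0
  endloop
 endfacet
 facet normal 0.087 -0.060 0.994
  outer loop
   vertex 1.2 2.0 5.0
   vertex 3.2 1.6 4.8
   vertex 1.4 5.6 5.2
  endloop
 endfacet
 facet normal 0.487 0.811 0.324
  outer loop
   vertex 4.6 4.0 4.4
   vertex 5.2 3.8 4.0
   vertex 1.4 5.6 5.2
  endloop
 endfacet
 facet normal 0.511 -0.157 0.845
  outer loop
   vertex 4.6 4.0 4.4
   vertex 3.2 1.6 4.8
   vertex 5.2 3.8 4.0
  endloop
 endfacet
 facet normal 0.250 0.016 0.968
  outer loop
   vertex 4.6 4.0 4.4
   vertex 1.4 5.6 5.2
   vertex 3.2 1.6 4.8
  endloop
 endfacet
 facet normal 0.677 -0.699 -0.229
  outer loop
   vertex 2.6 2.0 1.8
   vertex 5.2 3.8 4.0
   vertex 3.2 1.6 4.8
  endloop
 endfacet
 facet normal 0.659 -0.034 -0.751
  outer loop
   vertex 2.6 2.0 1.8
   vertex 3.2 4.8 2.2
   vertex 5.2 3.8 4.0
  endloop
 endfacet
 facet normal -0.553 0.233 -0.800
  outer loop
   vertex 2.6 2.0 1.8
   vertex 1.2 2.8 3.0
   vertex 3.2 4.8 2.2
  endloop
 endfacet
 facet normal -0.647 -0.708 -0.283
  outer loop
   vertex 2.6 2.0 1.8
   vertex 1.2 2.0 5.0
   vertex 1.2 2.8 3.0
  endloop
 endfacet
 facet normal -0.204 -0.975 -0.089
  outer loop
   vertex 2.6 2.0 1.8
   vertex 3.2 1.6 4.8
   vertex 1.2 2.0 5.0
  endloop
 endfacet
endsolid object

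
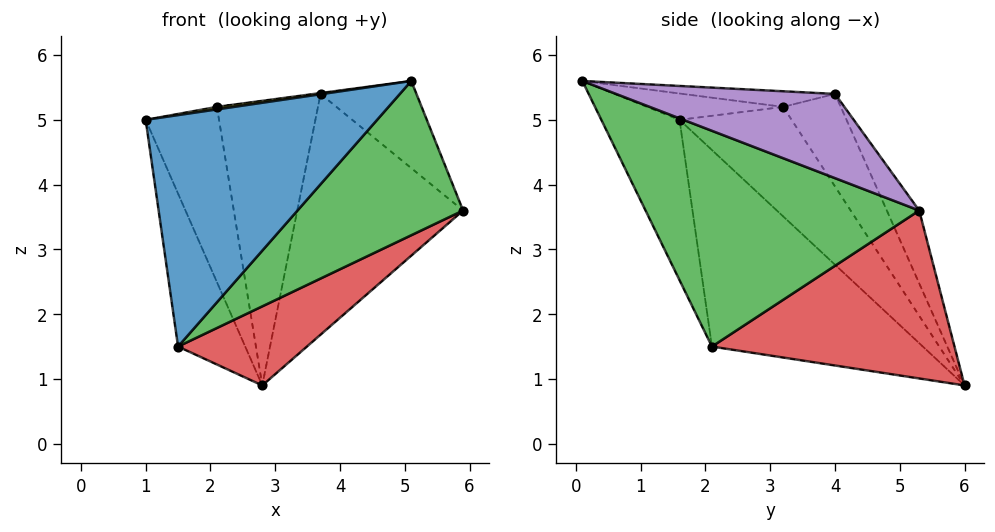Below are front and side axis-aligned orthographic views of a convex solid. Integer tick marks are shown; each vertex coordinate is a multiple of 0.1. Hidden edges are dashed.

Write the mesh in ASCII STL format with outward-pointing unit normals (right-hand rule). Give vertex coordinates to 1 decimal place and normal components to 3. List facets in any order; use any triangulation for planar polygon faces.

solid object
 facet normal -0.315 -0.932 -0.178
  outer loop
   vertex 1.5 2.1 1.5
   vertex 5.1 0.1 5.6
   vertex 1.0 1.6 5.0
  endloop
 endfacet
 facet normal -0.949 0.302 -0.092
  outer loop
   vertex 1.5 2.1 1.5
   vertex 1.0 1.6 5.0
   vertex 2.8 6.0 0.9
  endloop
 endfacet
 facet normal 0.604 -0.365 -0.708
  outer loop
   vertex 1.5 2.1 1.5
   vertex 5.9 5.3 3.6
   vertex 5.1 0.1 5.6
  endloop
 endfacet
 facet normal 0.584 -0.310 -0.750
  outer loop
   vertex 1.5 2.1 1.5
   vertex 2.8 6.0 0.9
   vertex 5.9 5.3 3.6
  endloop
 endfacet
 facet normal 0.530 0.232 0.816
  outer loop
   vertex 3.7 4.0 5.4
   vertex 5.1 0.1 5.6
   vertex 5.9 5.3 3.6
  endloop
 endfacet
 facet normal -0.173 0.887 0.429
  outer loop
   vertex 3.7 4.0 5.4
   vertex 5.9 5.3 3.6
   vertex 2.8 6.0 0.9
  endloop
 endfacet
 facet normal -0.817 0.535 0.215
  outer loop
   vertex 2.1 3.2 5.2
   vertex 2.8 6.0 0.9
   vertex 1.0 1.6 5.0
  endloop
 endfacet
 facet normal -0.445 0.782 0.437
  outer loop
   vertex 2.1 3.2 5.2
   vertex 3.7 4.0 5.4
   vertex 2.8 6.0 0.9
  endloop
 endfacet
 facet normal -0.152 -0.019 0.988
  outer loop
   vertex 2.1 3.2 5.2
   vertex 1.0 1.6 5.0
   vertex 5.1 0.1 5.6
  endloop
 endfacet
 facet normal -0.127 0.005 0.992
  outer loop
   vertex 2.1 3.2 5.2
   vertex 5.1 0.1 5.6
   vertex 3.7 4.0 5.4
  endloop
 endfacet
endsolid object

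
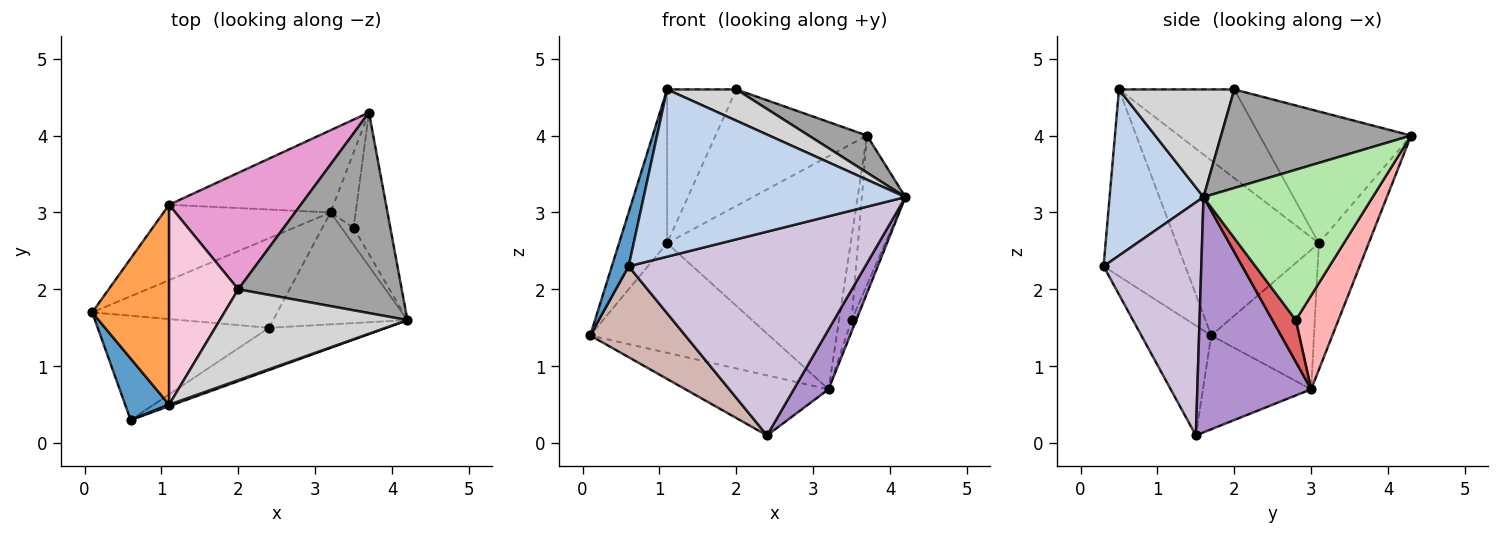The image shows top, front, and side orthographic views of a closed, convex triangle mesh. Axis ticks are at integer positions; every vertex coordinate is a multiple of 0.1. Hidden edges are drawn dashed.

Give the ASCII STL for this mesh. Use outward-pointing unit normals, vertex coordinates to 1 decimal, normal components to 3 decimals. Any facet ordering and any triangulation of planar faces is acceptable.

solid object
 facet normal -0.954 -0.197 0.225
  outer loop
   vertex 0.6 0.3 2.3
   vertex 1.1 0.5 4.6
   vertex 0.1 1.7 1.4
  endloop
 endfacet
 facet normal 0.338 -0.941 0.008
  outer loop
   vertex 0.6 0.3 2.3
   vertex 4.2 1.6 3.2
   vertex 1.1 0.5 4.6
  endloop
 endfacet
 facet normal -0.875 0.296 0.384
  outer loop
   vertex 1.1 3.1 2.6
   vertex 0.1 1.7 1.4
   vertex 1.1 0.5 4.6
  endloop
 endfacet
 facet normal -0.428 0.745 -0.512
  outer loop
   vertex 1.1 3.1 2.6
   vertex 3.2 3.0 0.7
   vertex 0.1 1.7 1.4
  endloop
 endfacet
 facet normal -0.248 0.914 -0.322
  outer loop
   vertex 1.1 3.1 2.6
   vertex 3.7 4.3 4.0
   vertex 3.2 3.0 0.7
  endloop
 endfacet
 facet normal 0.942 0.243 -0.230
  outer loop
   vertex 3.5 2.8 1.6
   vertex 3.7 4.3 4.0
   vertex 4.2 1.6 3.2
  endloop
 endfacet
 facet normal 0.944 0.186 -0.273
  outer loop
   vertex 3.5 2.8 1.6
   vertex 4.2 1.6 3.2
   vertex 3.2 3.0 0.7
  endloop
 endfacet
 facet normal 0.929 0.274 -0.249
  outer loop
   vertex 3.5 2.8 1.6
   vertex 3.2 3.0 0.7
   vertex 3.7 4.3 4.0
  endloop
 endfacet
 facet normal 0.840 -0.256 -0.479
  outer loop
   vertex 2.4 1.5 0.1
   vertex 3.2 3.0 0.7
   vertex 4.2 1.6 3.2
  endloop
 endfacet
 facet normal 0.375 -0.908 -0.188
  outer loop
   vertex 2.4 1.5 0.1
   vertex 4.2 1.6 3.2
   vertex 0.6 0.3 2.3
  endloop
 endfacet
 facet normal -0.388 0.513 -0.766
  outer loop
   vertex 2.4 1.5 0.1
   vertex 0.1 1.7 1.4
   vertex 3.2 3.0 0.7
  endloop
 endfacet
 facet normal -0.435 -0.592 -0.679
  outer loop
   vertex 2.4 1.5 0.1
   vertex 0.6 0.3 2.3
   vertex 0.1 1.7 1.4
  endloop
 endfacet
 facet normal -0.577 0.577 0.577
  outer loop
   vertex 2.0 2.0 4.6
   vertex 3.7 4.3 4.0
   vertex 1.1 3.1 2.6
  endloop
 endfacet
 facet normal -0.713 0.428 0.556
  outer loop
   vertex 2.0 2.0 4.6
   vertex 1.1 3.1 2.6
   vertex 1.1 0.5 4.6
  endloop
 endfacet
 facet normal 0.510 -0.156 0.846
  outer loop
   vertex 2.0 2.0 4.6
   vertex 4.2 1.6 3.2
   vertex 3.7 4.3 4.0
  endloop
 endfacet
 facet normal 0.477 -0.286 0.831
  outer loop
   vertex 2.0 2.0 4.6
   vertex 1.1 0.5 4.6
   vertex 4.2 1.6 3.2
  endloop
 endfacet
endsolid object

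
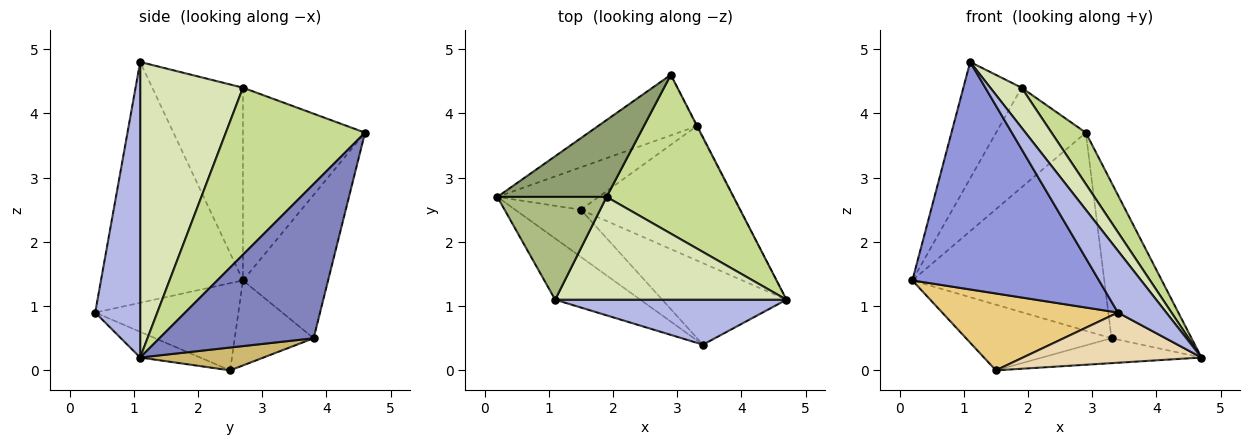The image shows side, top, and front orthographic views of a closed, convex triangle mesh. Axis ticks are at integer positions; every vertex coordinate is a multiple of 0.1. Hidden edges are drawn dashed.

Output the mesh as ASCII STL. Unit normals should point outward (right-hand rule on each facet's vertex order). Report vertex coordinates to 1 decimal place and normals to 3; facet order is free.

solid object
 facet normal -0.390 0.880 -0.269
  outer loop
   vertex 3.3 3.8 0.5
   vertex 0.2 2.7 1.4
   vertex 2.9 4.6 3.7
  endloop
 endfacet
 facet normal 0.888 0.461 -0.004
  outer loop
   vertex 3.3 3.8 0.5
   vertex 2.9 4.6 3.7
   vertex 4.7 1.1 0.2
  endloop
 endfacet
 facet normal -0.592 -0.778 -0.209
  outer loop
   vertex 3.4 0.4 0.9
   vertex 1.1 1.1 4.8
   vertex 0.2 2.7 1.4
  endloop
 endfacet
 facet normal 0.601 -0.646 0.470
  outer loop
   vertex 3.4 0.4 0.9
   vertex 4.7 1.1 0.2
   vertex 1.1 1.1 4.8
  endloop
 endfacet
 facet normal -0.733 0.539 0.415
  outer loop
   vertex 1.9 2.7 4.4
   vertex 2.9 4.6 3.7
   vertex 0.2 2.7 1.4
  endloop
 endfacet
 facet normal -0.760 0.487 0.430
  outer loop
   vertex 1.9 2.7 4.4
   vertex 0.2 2.7 1.4
   vertex 1.1 1.1 4.8
  endloop
 endfacet
 facet normal 0.781 -0.192 0.594
  outer loop
   vertex 1.9 2.7 4.4
   vertex 4.7 1.1 0.2
   vertex 2.9 4.6 3.7
  endloop
 endfacet
 facet normal 0.766 -0.233 0.599
  outer loop
   vertex 1.9 2.7 4.4
   vertex 1.1 1.1 4.8
   vertex 4.7 1.1 0.2
  endloop
 endfacet
 facet normal -0.415 0.764 -0.494
  outer loop
   vertex 1.5 2.5 0.0
   vertex 0.2 2.7 1.4
   vertex 3.3 3.8 0.5
  endloop
 endfacet
 facet normal 0.140 0.181 -0.974
  outer loop
   vertex 1.5 2.5 0.0
   vertex 3.3 3.8 0.5
   vertex 4.7 1.1 0.2
  endloop
 endfacet
 facet normal -0.570 -0.700 -0.430
  outer loop
   vertex 1.5 2.5 0.0
   vertex 3.4 0.4 0.9
   vertex 0.2 2.7 1.4
  endloop
 endfacet
 facet normal -0.174 -0.516 -0.839
  outer loop
   vertex 1.5 2.5 0.0
   vertex 4.7 1.1 0.2
   vertex 3.4 0.4 0.9
  endloop
 endfacet
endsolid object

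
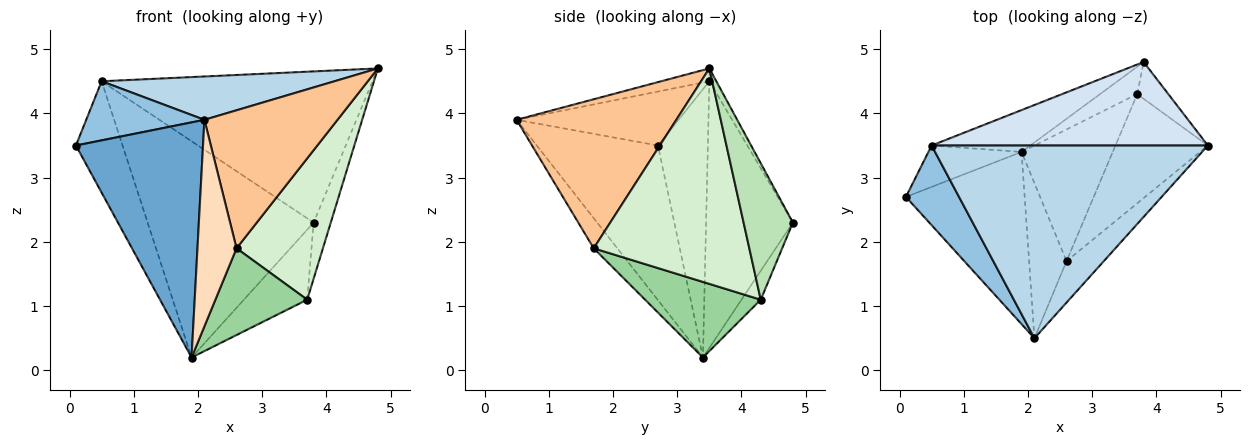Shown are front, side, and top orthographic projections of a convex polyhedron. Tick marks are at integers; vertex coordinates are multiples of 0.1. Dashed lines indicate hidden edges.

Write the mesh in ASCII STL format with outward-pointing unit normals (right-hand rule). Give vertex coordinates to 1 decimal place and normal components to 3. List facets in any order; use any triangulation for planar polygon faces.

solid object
 facet normal -0.610 -0.639 -0.468
  outer loop
   vertex 1.9 3.4 0.2
   vertex 2.1 0.5 3.9
   vertex 0.1 2.7 3.5
  endloop
 endfacet
 facet normal -0.632 -0.462 0.622
  outer loop
   vertex 0.5 3.5 4.5
   vertex 0.1 2.7 3.5
   vertex 2.1 0.5 3.9
  endloop
 endfacet
 facet normal -0.045 -0.219 0.975
  outer loop
   vertex 0.5 3.5 4.5
   vertex 2.1 0.5 3.9
   vertex 4.8 3.5 4.7
  endloop
 endfacet
 facet normal -0.022 0.875 0.483
  outer loop
   vertex 0.5 3.5 4.5
   vertex 4.8 3.5 4.7
   vertex 3.8 4.8 2.3
  endloop
 endfacet
 facet normal -0.708 0.662 -0.246
  outer loop
   vertex 0.5 3.5 4.5
   vertex 1.9 3.4 0.2
   vertex 0.1 2.7 3.5
  endloop
 endfacet
 facet normal -0.457 0.873 -0.169
  outer loop
   vertex 0.5 3.5 4.5
   vertex 3.8 4.8 2.3
   vertex 1.9 3.4 0.2
  endloop
 endfacet
 facet normal 0.754 -0.629 -0.189
  outer loop
   vertex 2.6 1.7 1.9
   vertex 4.8 3.5 4.7
   vertex 2.1 0.5 3.9
  endloop
 endfacet
 facet normal -0.435 -0.720 -0.541
  outer loop
   vertex 2.6 1.7 1.9
   vertex 2.1 0.5 3.9
   vertex 1.9 3.4 0.2
  endloop
 endfacet
 facet normal -0.273 0.896 -0.351
  outer loop
   vertex 3.7 4.3 1.1
   vertex 1.9 3.4 0.2
   vertex 3.8 4.8 2.3
  endloop
 endfacet
 facet normal 0.569 -0.452 -0.687
  outer loop
   vertex 3.7 4.3 1.1
   vertex 2.6 1.7 1.9
   vertex 1.9 3.4 0.2
  endloop
 endfacet
 facet normal 0.923 0.321 -0.211
  outer loop
   vertex 3.7 4.3 1.1
   vertex 3.8 4.8 2.3
   vertex 4.8 3.5 4.7
  endloop
 endfacet
 facet normal 0.819 -0.454 -0.351
  outer loop
   vertex 3.7 4.3 1.1
   vertex 4.8 3.5 4.7
   vertex 2.6 1.7 1.9
  endloop
 endfacet
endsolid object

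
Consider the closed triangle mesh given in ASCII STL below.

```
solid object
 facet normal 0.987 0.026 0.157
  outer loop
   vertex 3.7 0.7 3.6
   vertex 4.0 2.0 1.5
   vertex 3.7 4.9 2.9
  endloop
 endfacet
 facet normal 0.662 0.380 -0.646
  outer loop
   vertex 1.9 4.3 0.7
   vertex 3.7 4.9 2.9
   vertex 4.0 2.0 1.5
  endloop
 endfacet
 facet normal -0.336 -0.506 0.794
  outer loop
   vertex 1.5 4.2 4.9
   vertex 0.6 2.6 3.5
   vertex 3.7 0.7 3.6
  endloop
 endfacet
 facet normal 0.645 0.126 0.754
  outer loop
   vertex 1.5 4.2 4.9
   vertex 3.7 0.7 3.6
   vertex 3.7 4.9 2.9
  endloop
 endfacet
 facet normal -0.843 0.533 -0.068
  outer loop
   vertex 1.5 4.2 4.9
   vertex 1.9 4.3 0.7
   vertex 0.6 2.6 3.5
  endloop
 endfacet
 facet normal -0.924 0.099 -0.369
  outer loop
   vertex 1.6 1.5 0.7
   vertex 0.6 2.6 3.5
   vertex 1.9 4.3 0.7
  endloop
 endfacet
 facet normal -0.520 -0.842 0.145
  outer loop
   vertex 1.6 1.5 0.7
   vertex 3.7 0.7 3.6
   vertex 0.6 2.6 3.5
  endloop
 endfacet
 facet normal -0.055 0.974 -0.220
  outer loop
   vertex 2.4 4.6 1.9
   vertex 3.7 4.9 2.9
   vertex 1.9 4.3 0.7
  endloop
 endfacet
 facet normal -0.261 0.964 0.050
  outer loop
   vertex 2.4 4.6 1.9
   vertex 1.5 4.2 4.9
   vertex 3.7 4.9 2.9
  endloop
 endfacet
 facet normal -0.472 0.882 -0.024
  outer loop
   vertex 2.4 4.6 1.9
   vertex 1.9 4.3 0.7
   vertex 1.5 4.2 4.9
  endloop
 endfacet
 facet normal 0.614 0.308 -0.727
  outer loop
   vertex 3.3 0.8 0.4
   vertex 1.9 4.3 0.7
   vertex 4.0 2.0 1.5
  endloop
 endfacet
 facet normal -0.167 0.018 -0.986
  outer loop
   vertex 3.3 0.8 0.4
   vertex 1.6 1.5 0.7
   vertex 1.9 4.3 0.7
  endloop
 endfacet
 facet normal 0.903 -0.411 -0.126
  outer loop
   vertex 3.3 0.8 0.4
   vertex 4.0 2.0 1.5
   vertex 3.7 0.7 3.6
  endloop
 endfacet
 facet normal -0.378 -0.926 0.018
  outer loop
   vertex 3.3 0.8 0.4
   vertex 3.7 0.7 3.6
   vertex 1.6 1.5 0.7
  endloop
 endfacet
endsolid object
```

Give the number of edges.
21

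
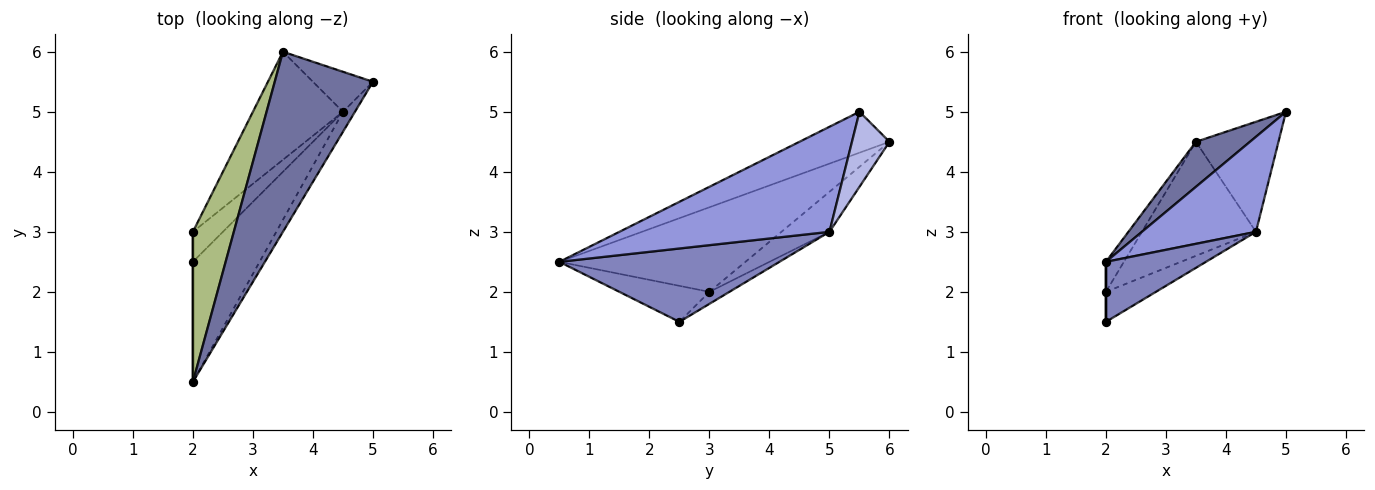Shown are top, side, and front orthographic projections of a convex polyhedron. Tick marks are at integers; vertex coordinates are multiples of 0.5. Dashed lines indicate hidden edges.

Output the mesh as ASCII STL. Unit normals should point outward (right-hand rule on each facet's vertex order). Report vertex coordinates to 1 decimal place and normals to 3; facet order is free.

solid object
 facet normal -0.375 -0.225 0.899
  outer loop
   vertex 3.5 6.0 4.5
   vertex 2.0 0.5 2.5
   vertex 5.0 5.5 5.0
  endloop
 endfacet
 facet normal 0.701 -0.319 -0.638
  outer loop
   vertex 4.5 5.0 3.0
   vertex 2.0 0.5 2.5
   vertex 2.0 2.5 1.5
  endloop
 endfacet
 facet normal 0.874 -0.475 -0.100
  outer loop
   vertex 4.5 5.0 3.0
   vertex 5.0 5.5 5.0
   vertex 2.0 0.5 2.5
  endloop
 endfacet
 facet normal 0.393 0.864 -0.314
  outer loop
   vertex 4.5 5.0 3.0
   vertex 3.5 6.0 4.5
   vertex 5.0 5.5 5.0
  endloop
 endfacet
 facet normal -1.000 0.000 0.000
  outer loop
   vertex 2.0 3.0 2.0
   vertex 2.0 2.5 1.5
   vertex 2.0 0.5 2.5
  endloop
 endfacet
 facet normal -0.897 0.087 0.434
  outer loop
   vertex 2.0 3.0 2.0
   vertex 2.0 0.5 2.5
   vertex 3.5 6.0 4.5
  endloop
 endfacet
 facet normal -0.272 0.680 -0.680
  outer loop
   vertex 2.0 3.0 2.0
   vertex 4.5 5.0 3.0
   vertex 2.0 2.5 1.5
  endloop
 endfacet
 facet normal -0.292 0.694 -0.658
  outer loop
   vertex 2.0 3.0 2.0
   vertex 3.5 6.0 4.5
   vertex 4.5 5.0 3.0
  endloop
 endfacet
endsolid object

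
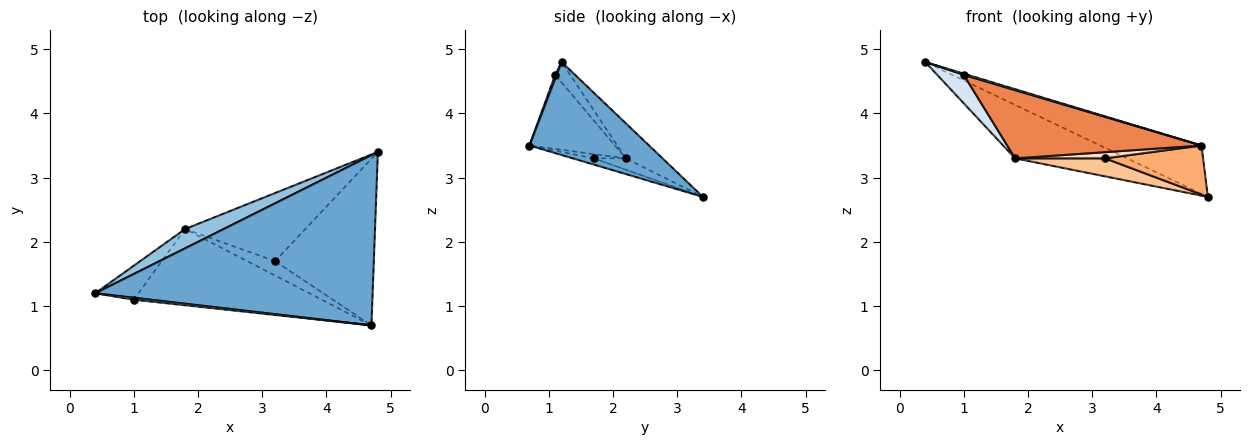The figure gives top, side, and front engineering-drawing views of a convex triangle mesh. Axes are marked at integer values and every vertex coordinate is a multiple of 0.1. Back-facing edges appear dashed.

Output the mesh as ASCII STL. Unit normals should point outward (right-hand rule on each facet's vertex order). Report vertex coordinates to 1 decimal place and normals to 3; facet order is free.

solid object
 facet normal 0.307 0.260 0.916
  outer loop
   vertex 4.7 0.7 3.5
   vertex 4.8 3.4 2.7
   vertex 0.4 1.2 4.8
  endloop
 endfacet
 facet normal -0.295 0.899 0.324
  outer loop
   vertex 1.8 2.2 3.3
   vertex 0.4 1.2 4.8
   vertex 4.8 3.4 2.7
  endloop
 endfacet
 facet normal 0.193 -0.514 0.836
  outer loop
   vertex 1.0 1.1 4.6
   vertex 4.7 0.7 3.5
   vertex 0.4 1.2 4.8
  endloop
 endfacet
 facet normal -0.341 -0.604 -0.721
  outer loop
   vertex 1.0 1.1 4.6
   vertex 0.4 1.2 4.8
   vertex 1.8 2.2 3.3
  endloop
 endfacet
 facet normal -0.282 -0.640 -0.715
  outer loop
   vertex 1.0 1.1 4.6
   vertex 1.8 2.2 3.3
   vertex 4.7 0.7 3.5
  endloop
 endfacet
 facet normal -0.060 -0.282 -0.958
  outer loop
   vertex 3.2 1.7 3.3
   vertex 4.8 3.4 2.7
   vertex 4.7 0.7 3.5
  endloop
 endfacet
 facet normal -0.091 -0.254 -0.963
  outer loop
   vertex 3.2 1.7 3.3
   vertex 1.8 2.2 3.3
   vertex 4.8 3.4 2.7
  endloop
 endfacet
 facet normal -0.140 -0.392 -0.909
  outer loop
   vertex 3.2 1.7 3.3
   vertex 4.7 0.7 3.5
   vertex 1.8 2.2 3.3
  endloop
 endfacet
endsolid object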